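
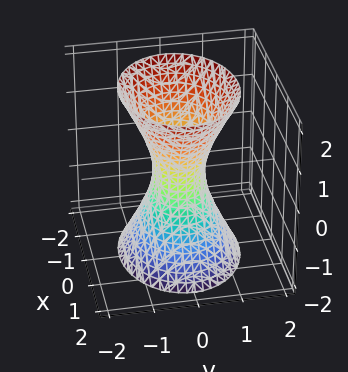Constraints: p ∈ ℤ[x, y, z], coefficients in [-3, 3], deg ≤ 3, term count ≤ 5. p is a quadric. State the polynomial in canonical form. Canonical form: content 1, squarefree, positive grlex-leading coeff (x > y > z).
2*x^2 + 3*y^2 - z^2 - 1

First, the degree is 2 — one connected sheet with a waist; a quadric.
Next, symmetries: the x ↦ −x reflection is a symmetry, so x appears only in even powers; the y ↦ −y reflection is a symmetry, so y appears only in even powers; the z ↦ −z reflection is a symmetry, so z appears only in even powers.
Then, from the visible intercepts: it misses every integer gridline on the z-axis.
Finally, together with the visible shape, these determine p as stated.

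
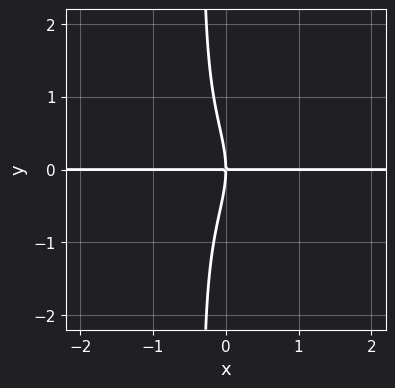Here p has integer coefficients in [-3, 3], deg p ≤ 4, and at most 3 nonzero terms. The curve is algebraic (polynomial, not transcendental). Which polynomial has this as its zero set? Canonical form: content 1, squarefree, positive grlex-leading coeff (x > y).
3*x*y^3 + y^3 + 3*x*y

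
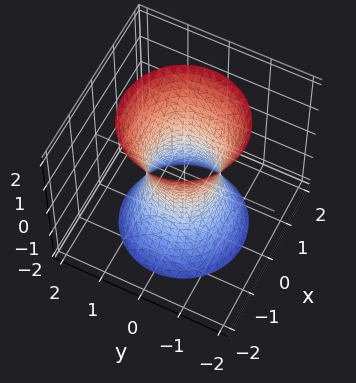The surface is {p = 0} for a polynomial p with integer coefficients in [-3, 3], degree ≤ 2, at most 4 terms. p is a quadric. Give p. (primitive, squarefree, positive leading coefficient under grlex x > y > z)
3*x^2 + 3*y^2 - z^2 - 2

deg p = 2. An hourglass — one-sheet hyperboloid; a quadric.
By symmetry, the surface is invariant under rotation about z: p = q(x² + y², z); the z ↦ −z reflection is a symmetry, so z appears only in even powers.
Observable constraints: it misses every integer gridline on the z-axis; a circular section at z = 2 has radius between 1 and 2.
The integer polynomial consistent with all of this is the stated p.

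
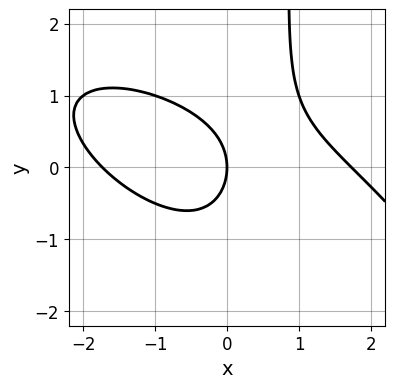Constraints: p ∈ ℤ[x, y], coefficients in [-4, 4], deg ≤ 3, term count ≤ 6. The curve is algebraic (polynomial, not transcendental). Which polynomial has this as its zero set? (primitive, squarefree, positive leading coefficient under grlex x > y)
1. The degree is 3 — a generic line meets the curve in up to 3 points.
2. Observable constraints: it meets the x-axis at x = 0 (among the integer gridlines); it crosses the y-axis at the gridline y = 0.
3. Assembling these constraints gives the stated polynomial.

x^3 + 2*x^2*y + 2*x*y^2 - 2*y^2 - 3*x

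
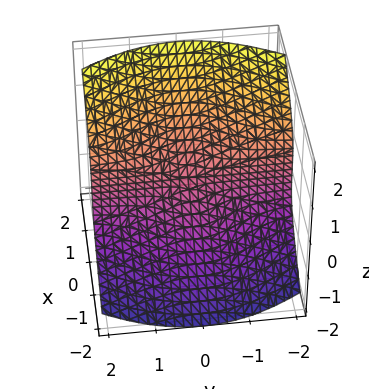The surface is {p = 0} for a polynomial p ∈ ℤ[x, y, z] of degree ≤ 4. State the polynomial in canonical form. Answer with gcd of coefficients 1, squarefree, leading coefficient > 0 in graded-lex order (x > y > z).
x^3 + x*y^2 - z^3

(a) The degree is 3 — no degree-2 surface has this shape.
(b) From the axis intercepts and sections: it meets the z-axis at z = 0 (among the integer gridlines); one x-axis crossing is at x = 0; the visible y-axis segment lies entirely on the surface.
(c) Assembling these constraints gives the stated polynomial.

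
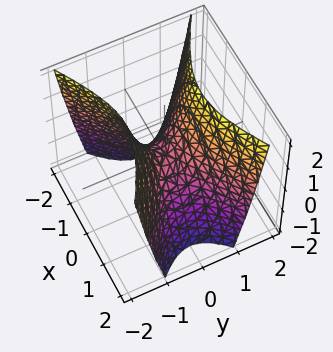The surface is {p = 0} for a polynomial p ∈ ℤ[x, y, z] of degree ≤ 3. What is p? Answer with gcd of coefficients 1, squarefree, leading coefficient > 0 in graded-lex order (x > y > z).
(a) The degree is 2 — a hyperbolic paraboloid; a quadric.
(b) Symmetries: it's symmetric under x → −x, forcing even powers of x; mirror symmetry y ↦ −y ⇒ only even powers of y.
(c) Against the integer gridlines: one y-axis crossing is at y = 0; one z-axis crossing is at z = 0.
(d) Assembling these constraints gives the stated polynomial.

x^2 - 2*y^2 + z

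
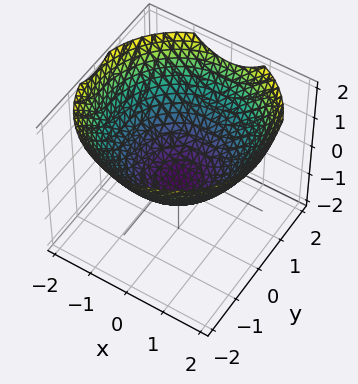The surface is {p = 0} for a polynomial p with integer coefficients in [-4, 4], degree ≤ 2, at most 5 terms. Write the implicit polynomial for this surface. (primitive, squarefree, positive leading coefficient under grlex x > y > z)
x^2 + y^2 - 2*z - 1

(a) The degree is 2 — the shape is more complex than any degree-1 surface.
(b) Symmetries: the z-axis is an axis of rotation, so x and y enter only as x² + y².
(c) Checking where it meets the axes: the x-axis gridline crossings are at x ∈ {-1, 1}; a circular section at z = 0 has radius exactly 1; among the integer gridlines, it crosses the y-axis at y ∈ {-1, 1}.
(d) Together with the visible shape, these determine p as stated.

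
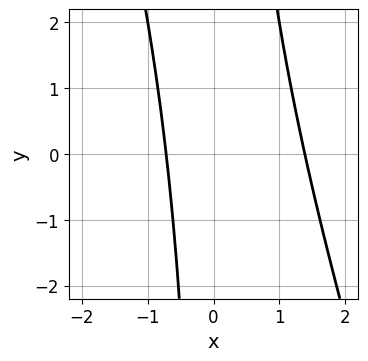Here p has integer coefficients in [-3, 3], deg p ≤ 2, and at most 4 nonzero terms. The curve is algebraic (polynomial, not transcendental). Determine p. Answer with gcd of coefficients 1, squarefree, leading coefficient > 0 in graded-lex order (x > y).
First, the degree is 2 — a generic line meets the curve in up to 2 points.
Then, observable constraints: it misses every integer gridline on the y-axis.
Finally, putting this together gives p.

3*x^2 + x*y - 2*x - 3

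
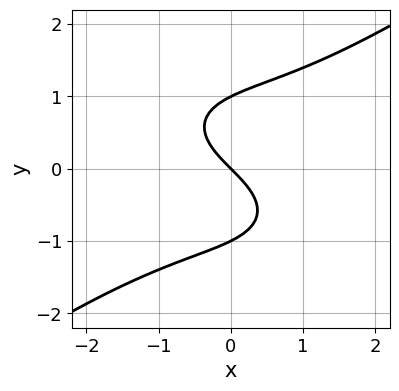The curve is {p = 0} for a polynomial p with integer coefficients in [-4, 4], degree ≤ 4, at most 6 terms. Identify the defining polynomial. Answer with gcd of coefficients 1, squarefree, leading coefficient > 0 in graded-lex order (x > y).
(a) The degree is 3 — the shape is more complex than any degree-2 curve.
(b) Checking where it meets the axes: it meets the x-axis at x = 0 (among the integer gridlines); the y-axis gridline crossings are at y ∈ {-1, 0, 1}.
(c) The integer polynomial consistent with all of this is the stated p.

x^3 - 3*y^3 + 3*x + 3*y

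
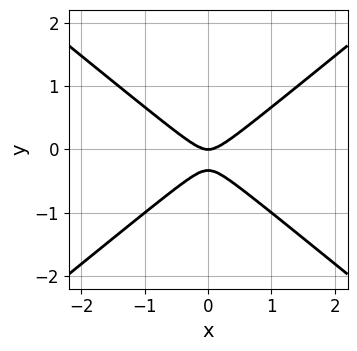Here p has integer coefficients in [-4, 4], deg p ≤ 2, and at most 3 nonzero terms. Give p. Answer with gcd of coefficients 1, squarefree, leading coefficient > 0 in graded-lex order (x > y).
First, the degree is 2 — no degree-1 curve has this shape.
Next, symmetries: it's symmetric under x → −x, forcing even powers of x.
Then, checking where it meets the axes: it crosses the x-axis at the gridline x = 0; one y-axis crossing is at y = 0.
Finally, together with the visible shape, these determine p as stated.

2*x^2 - 3*y^2 - y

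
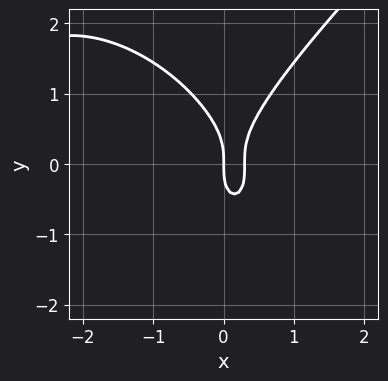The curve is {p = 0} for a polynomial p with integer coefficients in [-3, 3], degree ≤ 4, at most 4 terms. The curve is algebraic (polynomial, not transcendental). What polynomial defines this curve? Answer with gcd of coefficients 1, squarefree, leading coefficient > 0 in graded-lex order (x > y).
(a) The degree is 3 — no degree-2 curve has this shape.
(b) Against the integer gridlines: it crosses the x-axis at the gridline x = 0; one y-axis crossing is at y = 0.
(c) Putting this together gives p.

x^3 - y^3 + 3*x^2 - x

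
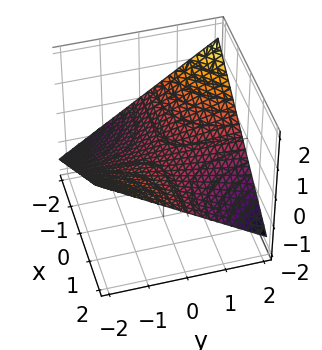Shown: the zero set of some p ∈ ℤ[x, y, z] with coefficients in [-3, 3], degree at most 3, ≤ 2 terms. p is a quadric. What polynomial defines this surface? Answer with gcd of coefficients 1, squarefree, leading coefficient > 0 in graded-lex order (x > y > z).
First, degree: a hyperbolic paraboloid; a quadric, so deg p = 2.
Next, from the visible intercepts: every point of the y-axis in the box is on the surface; one z-axis crossing is at z = 0; every point of the x-axis in the box is on the surface.
Finally, putting this together gives p.

x*y + 3*z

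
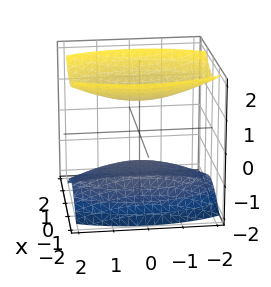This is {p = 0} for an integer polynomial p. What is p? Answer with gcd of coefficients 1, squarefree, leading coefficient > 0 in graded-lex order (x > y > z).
3*x^2 + y^2 - 3*z^2 + 3

The picture has 2 separate pieces. Treating them together as one polynomial.
deg p = 2. Two sheets facing apart; a quadric.
Symmetries: it's symmetric under y → −y, forcing even powers of y; it's symmetric under x → −x, forcing even powers of x; mirror symmetry z ↦ −z ⇒ only even powers of z.
Against the integer gridlines: the surface avoids every integer y-axis point in the box; it misses every integer gridline on the x-axis; among the integer gridlines, it crosses the z-axis at z ∈ {-1, 1}.
Matching integer coefficients to the picture gives p.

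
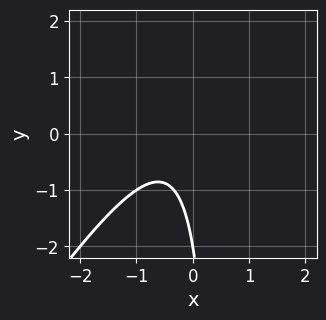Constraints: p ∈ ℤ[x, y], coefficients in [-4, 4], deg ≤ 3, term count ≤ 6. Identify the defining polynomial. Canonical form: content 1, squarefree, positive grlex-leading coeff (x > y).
3*x^2 - 2*x*y + 2*x + y + 2

(a) The degree is 2 — no degree-1 curve has this shape.
(b) Against the integer gridlines: it misses every integer gridline on the x-axis; one y-axis crossing is at y = -2.
(c) The integer polynomial consistent with all of this is the stated p.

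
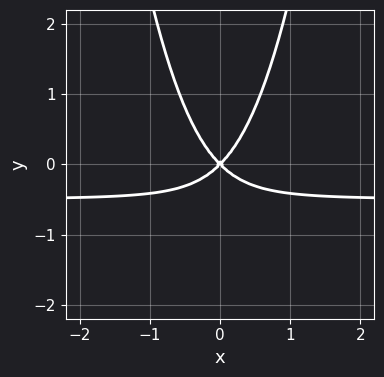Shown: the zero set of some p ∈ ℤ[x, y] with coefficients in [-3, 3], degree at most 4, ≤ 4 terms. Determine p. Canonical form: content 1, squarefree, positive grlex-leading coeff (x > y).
2*x^2*y + x^2 - y^2

Degree: no degree-2 curve has this shape, so deg p = 3.
Symmetries: it's symmetric under x → −x, forcing even powers of x.
Against the integer gridlines: it crosses the x-axis at the gridline x = 0; one y-axis crossing is at y = 0.
Putting this together gives p.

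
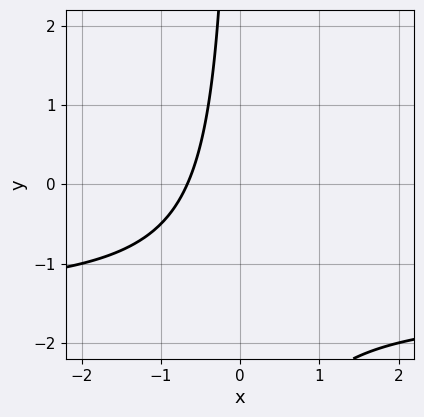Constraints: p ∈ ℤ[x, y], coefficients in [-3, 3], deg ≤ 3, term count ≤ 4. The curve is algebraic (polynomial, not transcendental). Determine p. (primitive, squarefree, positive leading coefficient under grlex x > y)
First, degree: no degree-1 curve has this shape, so deg p = 2.
Next, checking where it meets the axes: it misses every integer gridline on the y-axis.
Finally, assembling these constraints gives the stated polynomial.

2*x*y + 3*x + 2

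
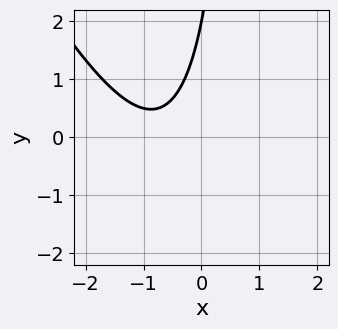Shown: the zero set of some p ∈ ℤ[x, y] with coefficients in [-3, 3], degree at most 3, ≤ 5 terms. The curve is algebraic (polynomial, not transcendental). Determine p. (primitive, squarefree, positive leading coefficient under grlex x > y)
2*x^2 + x*y + 3*x - y + 2

First, the degree is 2 — the shape is more complex than any degree-1 curve.
Then, against the integer gridlines: the curve avoids every integer x-axis point in the box; one y-axis crossing is at y = 2.
Finally, the integer polynomial consistent with all of this is the stated p.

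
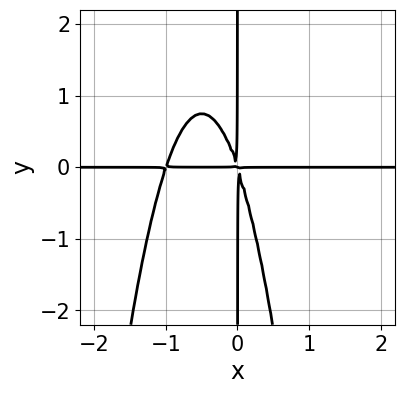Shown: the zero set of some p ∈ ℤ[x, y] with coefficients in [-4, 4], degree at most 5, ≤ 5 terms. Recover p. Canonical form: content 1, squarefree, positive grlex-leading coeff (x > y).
Degree: a generic line meets the curve in up to 4 points, so deg p = 4.
Observable constraints: every point of the y-axis in the box is on the curve; the visible x-axis segment lies entirely on the curve.
The integer polynomial consistent with all of this is the stated p.

3*x^3*y + 3*x^2*y + x*y^2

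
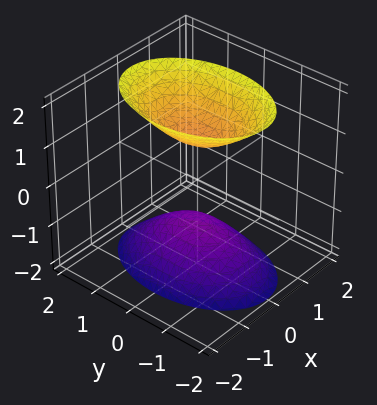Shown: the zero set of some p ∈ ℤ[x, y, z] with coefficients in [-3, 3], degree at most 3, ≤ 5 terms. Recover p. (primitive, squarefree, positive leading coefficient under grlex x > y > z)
2*x^2 + y^2 - z^2 + 1

I count 2 distinct pieces. They look like related sheets of one shape, so recover p as a whole.
deg p = 2. Two sheets facing apart; a quadric.
Symmetries: the y ↦ −y reflection is a symmetry, so y appears only in even powers; it's symmetric under x → −x, forcing even powers of x; mirror symmetry z ↦ −z ⇒ only even powers of z.
From the axis intercepts and sections: it misses every integer gridline on the y-axis; among the integer gridlines, it crosses the z-axis at z ∈ {-1, 1}; no x-intercept at any integer in the box.
Matching integer coefficients to the picture gives p.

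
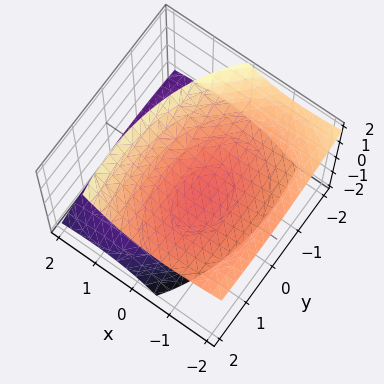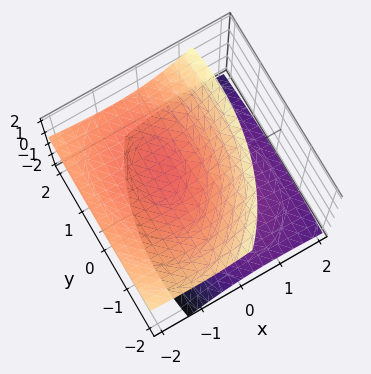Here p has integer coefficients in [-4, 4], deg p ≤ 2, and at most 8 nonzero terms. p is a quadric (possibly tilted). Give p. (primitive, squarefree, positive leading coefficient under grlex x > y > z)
There are 2 components.
deg p = 2.
Observable constraints: it misses every integer gridline on the x-axis; it misses every integer gridline on the y-axis.
Assembling these constraints gives the stated polynomial.

2*x^2 + 3*x*z + y^2 - y*z - 3*z^2 + 2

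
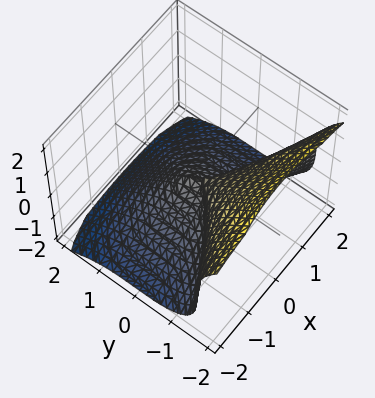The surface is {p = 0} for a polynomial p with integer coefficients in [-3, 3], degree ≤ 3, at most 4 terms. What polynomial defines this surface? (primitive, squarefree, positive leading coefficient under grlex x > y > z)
y^3 + z^3 + x^2

First, deg p = 3. A generic line meets the surface in up to 3 points.
Then, reading off the gridlines: it crosses the y-axis at the gridline y = 0; one x-axis crossing is at x = 0; it meets the z-axis at z = 0 (among the integer gridlines).
Finally, solving for integer coefficients yields p as stated.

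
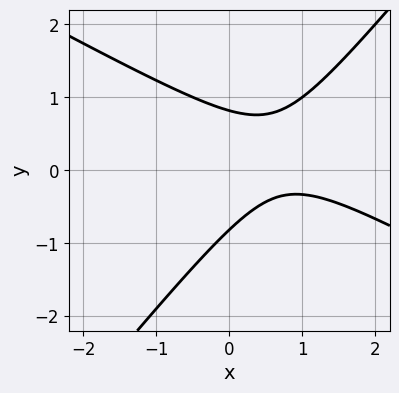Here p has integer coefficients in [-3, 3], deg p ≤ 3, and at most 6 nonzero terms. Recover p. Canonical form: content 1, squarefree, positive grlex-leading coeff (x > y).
2*x^2 + 2*x*y - 3*y^2 - 3*x + 2

(a) deg p = 2.
(b) Checking where it meets the axes: it misses every integer gridline on the x-axis.
(c) Fitting integer coefficients to these (and the overall shape) gives p.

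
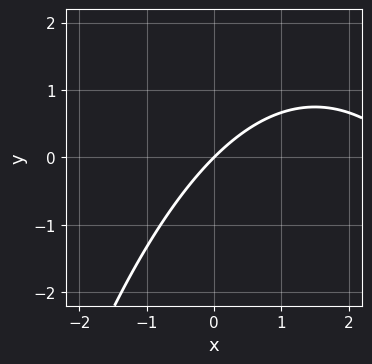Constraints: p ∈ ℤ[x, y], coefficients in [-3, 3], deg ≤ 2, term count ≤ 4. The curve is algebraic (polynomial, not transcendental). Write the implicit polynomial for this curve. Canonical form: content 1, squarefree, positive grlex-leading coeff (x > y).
x^2 - 3*x + 3*y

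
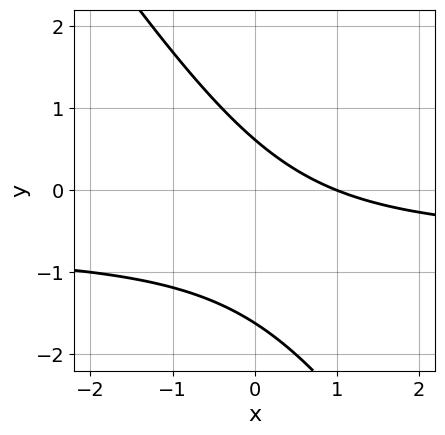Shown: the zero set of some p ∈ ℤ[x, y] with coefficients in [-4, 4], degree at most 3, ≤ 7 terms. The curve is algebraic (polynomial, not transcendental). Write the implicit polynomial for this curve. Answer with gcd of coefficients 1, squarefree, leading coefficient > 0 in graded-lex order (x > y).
(a) Degree: no degree-1 curve has this shape, so deg p = 2.
(b) From the axis intercepts and sections: it meets the x-axis at x = 1 (among the integer gridlines).
(c) These observations pin down the coefficients.

3*x*y + 2*y^2 + 2*x + 2*y - 2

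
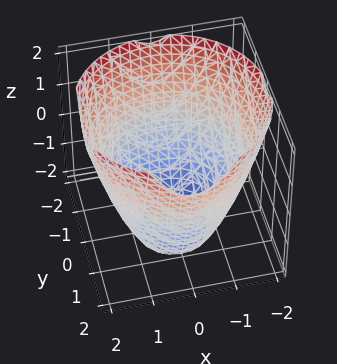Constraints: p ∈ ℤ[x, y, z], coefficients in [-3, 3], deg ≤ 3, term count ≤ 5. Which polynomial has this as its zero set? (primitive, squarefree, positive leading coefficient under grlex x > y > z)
1. The degree is 2 — a generic line meets the surface in up to 2 points.
2. Symmetries: every cross-section ⟂ z is a circle, so x, y appear only via x² + y².
3. From the axis intercepts and sections: the surface avoids every integer z-axis point in the box; a circular section at z = 0 has radius between 1 and 2.
4. Together with the visible shape, these determine p as stated.

x^2 + y^2 - z - 3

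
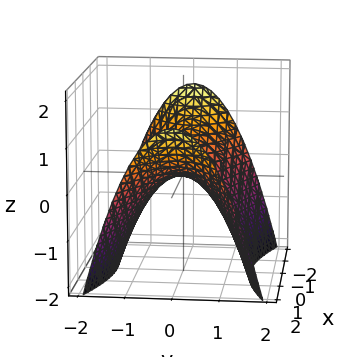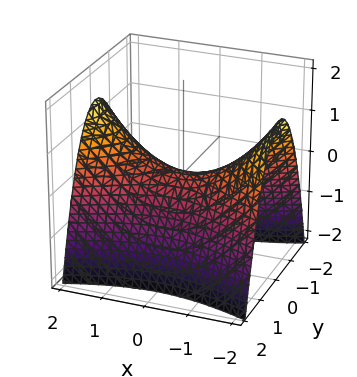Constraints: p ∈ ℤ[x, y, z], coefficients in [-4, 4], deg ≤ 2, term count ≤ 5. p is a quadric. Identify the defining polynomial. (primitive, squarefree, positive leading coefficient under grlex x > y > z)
x^2 - 3*y^2 - 3*z

1. Degree: a saddle surface; a quadric, so deg p = 2.
2. Symmetries: the y ↦ −y reflection is a symmetry, so y appears only in even powers; it's symmetric under x → −x, forcing even powers of x.
3. Reading off the gridlines: it meets the y-axis at y = 0 (among the integer gridlines); one x-axis crossing is at x = 0; it crosses the z-axis at the gridline z = 0.
4. The integer polynomial consistent with all of this is the stated p.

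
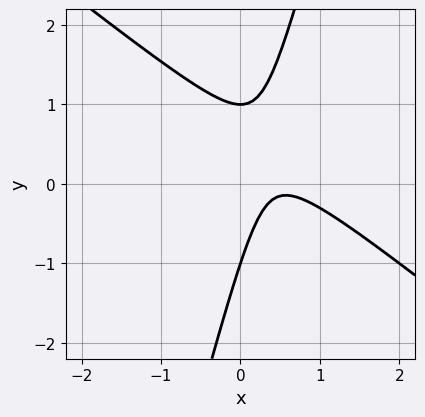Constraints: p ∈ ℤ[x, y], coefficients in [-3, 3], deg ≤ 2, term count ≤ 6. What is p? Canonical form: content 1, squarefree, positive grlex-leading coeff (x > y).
3*x^2 + 3*x*y - y^2 - 3*x + 1

(a) Degree: no degree-1 curve has this shape, so deg p = 2.
(b) Against the integer gridlines: it misses every integer gridline on the x-axis; among the integer gridlines, it crosses the y-axis at y ∈ {-1, 1}.
(c) Assembling these constraints gives the stated polynomial.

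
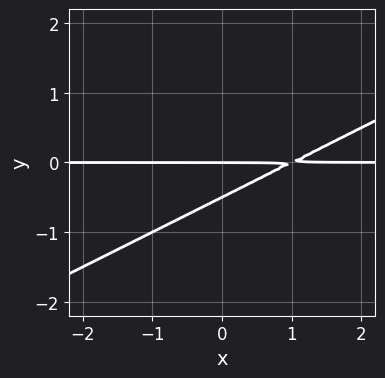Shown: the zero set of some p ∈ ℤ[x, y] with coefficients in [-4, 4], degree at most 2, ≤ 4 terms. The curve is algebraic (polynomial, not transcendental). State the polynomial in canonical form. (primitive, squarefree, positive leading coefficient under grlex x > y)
Degree: a generic line meets the curve in up to 2 points, so deg p = 2.
Against the integer gridlines: it crosses the y-axis at the gridline y = 0; the visible x-axis segment lies entirely on the curve.
Assembling these constraints gives the stated polynomial.

x*y - 2*y^2 - y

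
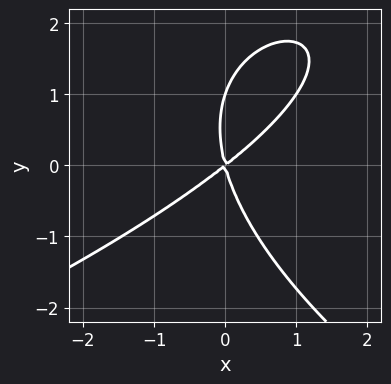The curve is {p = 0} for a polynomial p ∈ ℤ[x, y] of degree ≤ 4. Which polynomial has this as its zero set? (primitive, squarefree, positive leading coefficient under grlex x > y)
y^3 + 3*x^2 - 3*x*y - y^2

First, deg p = 3. The shape is more complex than any degree-2 curve.
Then, reading off the gridlines: it meets the x-axis at x = 0 (among the integer gridlines); the y-axis gridline crossings are at y ∈ {0, 1}.
Finally, together with the visible shape, these determine p as stated.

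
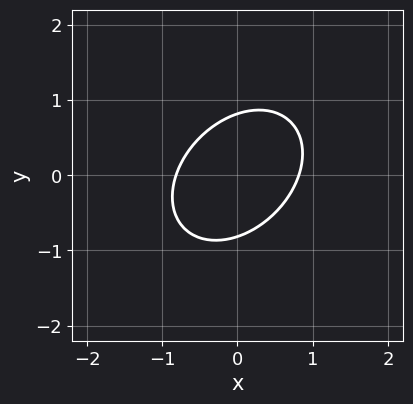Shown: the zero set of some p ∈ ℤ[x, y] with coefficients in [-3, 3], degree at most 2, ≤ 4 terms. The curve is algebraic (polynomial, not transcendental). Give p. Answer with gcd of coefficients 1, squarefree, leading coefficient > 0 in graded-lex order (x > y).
3*x^2 - 2*x*y + 3*y^2 - 2

(a) deg p = 2. No degree-1 curve has this shape.
(b) The integer polynomial consistent with all of this is the stated p.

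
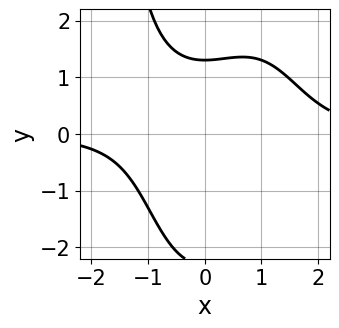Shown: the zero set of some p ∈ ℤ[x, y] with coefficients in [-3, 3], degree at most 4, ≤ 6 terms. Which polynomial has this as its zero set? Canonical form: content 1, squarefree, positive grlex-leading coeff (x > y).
x^3*y - x^2*y + y^2 + y - 3

The degree is 4 — a generic line meets the curve in up to 4 points.
Reading off the gridlines: the curve avoids every integer x-axis point in the box.
Assembling these constraints gives the stated polynomial.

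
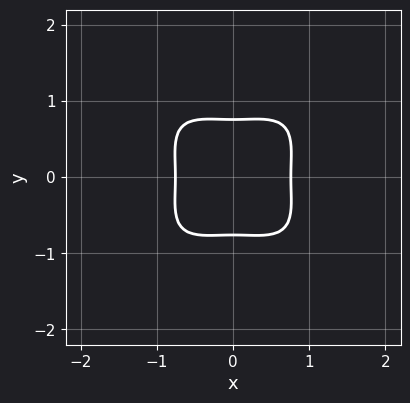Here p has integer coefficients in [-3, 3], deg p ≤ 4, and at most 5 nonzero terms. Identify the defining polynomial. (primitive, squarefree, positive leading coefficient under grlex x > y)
3*x^4 - x^2*y^2 + 3*y^4 - 1

First, the degree is 4 — the shape is more complex than any degree-3 curve.
Next, symmetries: it's symmetric under y → −y, forcing even powers of y; it's symmetric under x → −x, forcing even powers of x.
Finally, solving for integer coefficients yields p as stated.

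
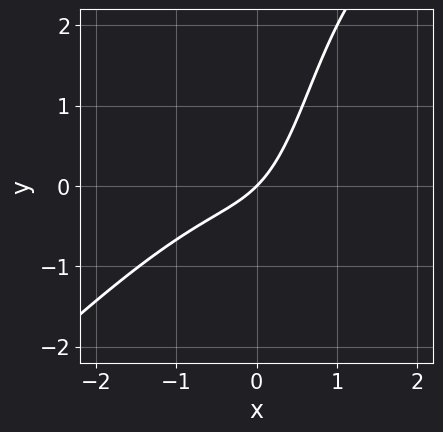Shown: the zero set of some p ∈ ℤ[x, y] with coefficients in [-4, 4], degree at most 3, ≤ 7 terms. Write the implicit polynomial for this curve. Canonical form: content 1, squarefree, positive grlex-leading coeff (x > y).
deg p = 3.
From the visible intercepts: it crosses the y-axis at the gridline y = 0; it meets the x-axis at x = 0 (among the integer gridlines).
Matching integer coefficients to the picture gives p.

x^3 - x^2*y + x*y + x - y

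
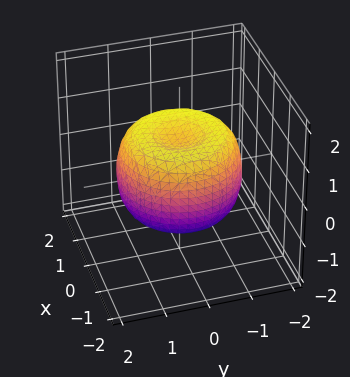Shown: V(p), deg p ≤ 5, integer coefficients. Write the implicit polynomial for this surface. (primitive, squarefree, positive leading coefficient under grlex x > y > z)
2*x^4 + 4*x^2*y^2 + 2*y^4 - 3*x^2 - 3*y^2 + 3*z^2 - 2

First, the degree is 4 — a generic line meets the surface in up to 4 points.
Next, by symmetry, the surface is invariant under rotation about z: p = q(x² + y², z).
Then, reading off the gridlines: a circular section at z = 1 has radius between 0 and 1.
Finally, the integer polynomial consistent with all of this is the stated p.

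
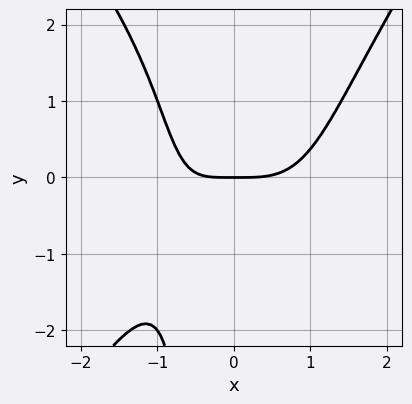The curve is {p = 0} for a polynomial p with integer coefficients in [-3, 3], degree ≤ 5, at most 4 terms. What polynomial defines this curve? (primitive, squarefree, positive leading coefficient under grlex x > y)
(a) Degree: a generic line meets the curve in up to 4 points, so deg p = 4.
(b) From the visible intercepts: one x-axis crossing is at x = 0; one y-axis crossing is at y = 0.
(c) Matching integer coefficients to the picture gives p.

2*x^4 - x^2*y^2 - 2*x*y - 3*y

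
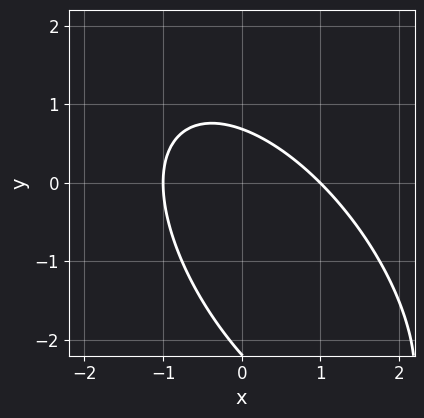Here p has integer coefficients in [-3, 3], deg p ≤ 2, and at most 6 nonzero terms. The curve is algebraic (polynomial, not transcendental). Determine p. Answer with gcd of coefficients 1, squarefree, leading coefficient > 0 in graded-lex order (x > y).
3*x^2 + 3*x*y + 2*y^2 + 3*y - 3

The degree is 2 — the shape is more complex than any degree-1 curve.
Checking where it meets the axes: among the integer gridlines, it crosses the x-axis at x ∈ {-1, 1}.
Putting this together gives p.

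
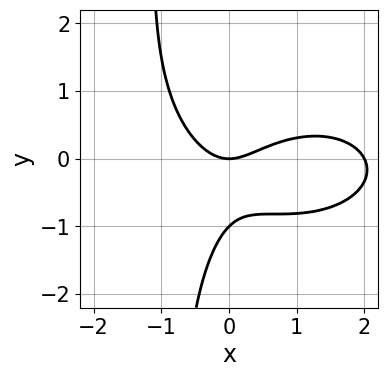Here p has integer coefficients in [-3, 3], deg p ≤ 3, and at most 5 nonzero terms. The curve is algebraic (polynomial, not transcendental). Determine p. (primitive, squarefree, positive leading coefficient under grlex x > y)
x^3 + 2*x*y^2 - 2*x^2 + 2*y^2 + 2*y

deg p = 3.
Reading off the gridlines: the y-axis gridline crossings are at y ∈ {-1, 0}; the x-axis gridline crossings are at x ∈ {0, 2}.
Solving for integer coefficients yields p as stated.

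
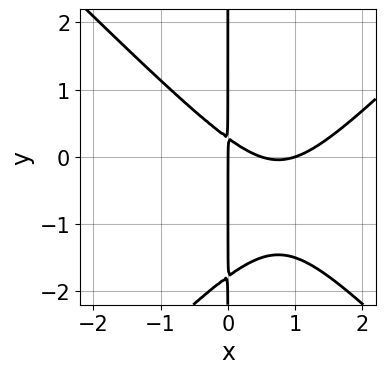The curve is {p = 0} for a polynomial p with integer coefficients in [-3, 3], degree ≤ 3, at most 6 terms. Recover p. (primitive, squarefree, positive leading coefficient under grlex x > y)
(a) Degree: the shape is more complex than any degree-2 curve, so deg p = 3.
(b) Checking where it meets the axes: the x-axis gridline crossings are at x ∈ {0, 1}; the visible y-axis segment lies entirely on the curve.
(c) Putting this together gives p.

2*x^3 - 2*x*y^2 - 3*x^2 - 3*x*y + x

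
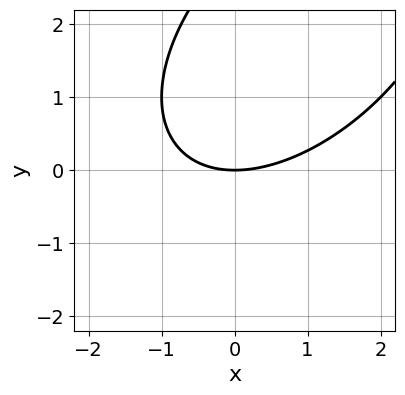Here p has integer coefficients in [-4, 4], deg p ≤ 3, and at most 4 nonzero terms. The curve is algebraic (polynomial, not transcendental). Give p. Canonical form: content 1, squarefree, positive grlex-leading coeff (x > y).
(a) Degree: a generic line meets the curve in up to 2 points, so deg p = 2.
(b) From the axis intercepts and sections: it crosses the x-axis at the gridline x = 0; one y-axis crossing is at y = 0.
(c) Assembling these constraints gives the stated polynomial.

x^2 - x*y + y^2 - 3*y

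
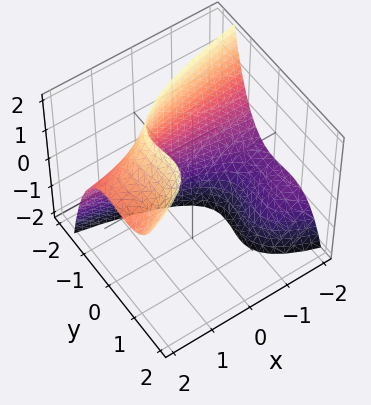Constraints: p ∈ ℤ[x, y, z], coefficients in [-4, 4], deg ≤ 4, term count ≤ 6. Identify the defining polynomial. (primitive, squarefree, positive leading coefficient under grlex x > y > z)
y^3 - x*z - y^2 + 2

(a) The degree is 3 — no degree-2 surface has this shape.
(b) Reading off the gridlines: no z-intercept at any integer in the box; it misses every integer gridline on the x-axis; it meets the y-axis at y = -1 (among the integer gridlines).
(c) Together with the visible shape, these determine p as stated.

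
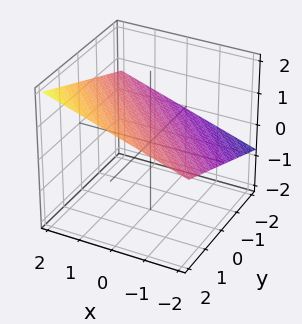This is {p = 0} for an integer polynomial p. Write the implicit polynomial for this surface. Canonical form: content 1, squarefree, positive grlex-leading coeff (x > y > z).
First, the degree is 1 — every cross-section is a straight line — this is a plane.
Next, reading off the gridlines: it crosses the x-axis at the gridline x = -2; one y-axis crossing is at y = -2.
Finally, assembling these constraints gives the stated polynomial.

x + y - 3*z + 2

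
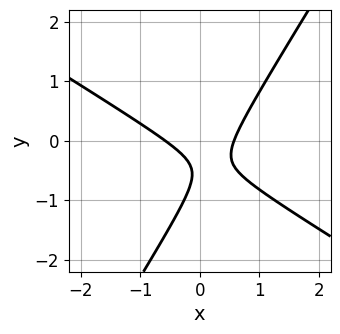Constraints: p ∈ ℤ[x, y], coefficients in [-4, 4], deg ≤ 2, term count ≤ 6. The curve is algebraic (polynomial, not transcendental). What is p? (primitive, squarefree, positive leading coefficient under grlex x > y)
3*x^2 + 3*x*y - 3*y^2 - 3*y - 1

First, deg p = 2.
Then, reading off the gridlines: the curve avoids every integer y-axis point in the box.
Finally, assembling these constraints gives the stated polynomial.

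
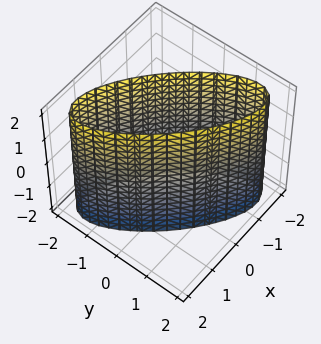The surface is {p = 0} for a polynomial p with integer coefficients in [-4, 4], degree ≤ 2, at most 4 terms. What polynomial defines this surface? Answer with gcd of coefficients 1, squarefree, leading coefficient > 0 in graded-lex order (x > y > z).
2*x^2 + 3*x*y + 2*y^2 - 3

(a) Degree: no degree-1 surface has this shape, so deg p = 2.
(b) From the axis intercepts and sections: no z-intercept at any integer in the box.
(c) Together with the visible shape, these determine p as stated.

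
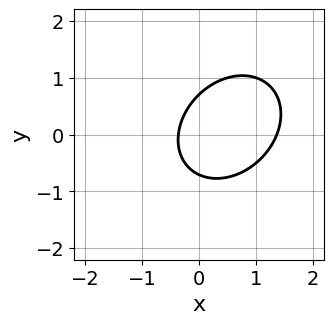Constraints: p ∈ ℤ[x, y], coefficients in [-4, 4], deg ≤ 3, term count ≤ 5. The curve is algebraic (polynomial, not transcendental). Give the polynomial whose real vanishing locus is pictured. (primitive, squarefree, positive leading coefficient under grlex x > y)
Degree: a generic line meets the curve in up to 2 points, so deg p = 2.
Solving for integer coefficients yields p as stated.

2*x^2 - x*y + 2*y^2 - 2*x - 1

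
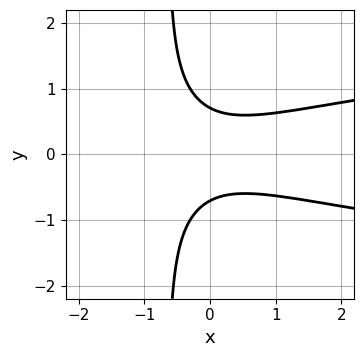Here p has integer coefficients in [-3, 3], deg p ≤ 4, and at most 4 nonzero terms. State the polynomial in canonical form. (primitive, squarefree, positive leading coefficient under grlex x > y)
First, the degree is 3 — the shape is more complex than any degree-2 curve.
Next, symmetries: the y ↦ −y reflection is a symmetry, so y appears only in even powers.
Next, checking where it meets the axes: no x-intercept at any integer in the box.
Finally, together with the visible shape, these determine p as stated.

3*x*y^2 - x^2 + 2*y^2 - 1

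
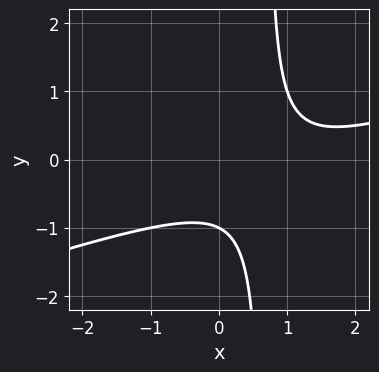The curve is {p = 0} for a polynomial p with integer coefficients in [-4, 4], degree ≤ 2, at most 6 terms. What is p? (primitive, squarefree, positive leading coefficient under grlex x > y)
deg p = 2. The shape is more complex than any degree-1 curve.
Checking where it meets the axes: it crosses the y-axis at the gridline y = -1; it misses every integer gridline on the x-axis.
Solving for integer coefficients yields p as stated.

x^2 - 3*x*y - 2*x + 2*y + 2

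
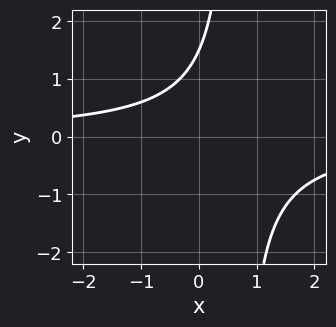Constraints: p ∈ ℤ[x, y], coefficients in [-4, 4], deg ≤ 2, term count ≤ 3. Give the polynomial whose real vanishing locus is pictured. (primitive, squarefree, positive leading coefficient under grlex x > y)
3*x*y - 2*y + 3

(a) Degree: no degree-1 curve has this shape, so deg p = 2.
(b) From the axis intercepts and sections: no x-intercept at any integer in the box.
(c) Solving for integer coefficients yields p as stated.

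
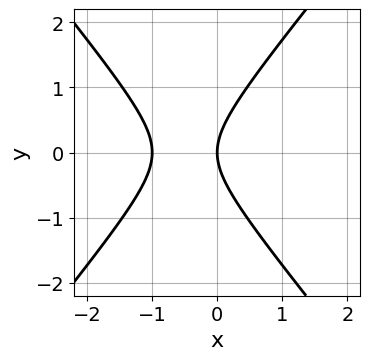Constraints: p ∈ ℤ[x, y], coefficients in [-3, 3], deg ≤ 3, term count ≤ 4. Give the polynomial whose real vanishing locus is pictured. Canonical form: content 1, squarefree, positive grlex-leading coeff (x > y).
3*x^2 - 2*y^2 + 3*x

1. deg p = 2. No degree-1 curve has this shape.
2. Symmetries: it's symmetric under y → −y, forcing even powers of y.
3. From the visible intercepts: among the integer gridlines, it crosses the x-axis at x ∈ {-1, 0}; it crosses the y-axis at the gridline y = 0.
4. Matching integer coefficients to the picture gives p.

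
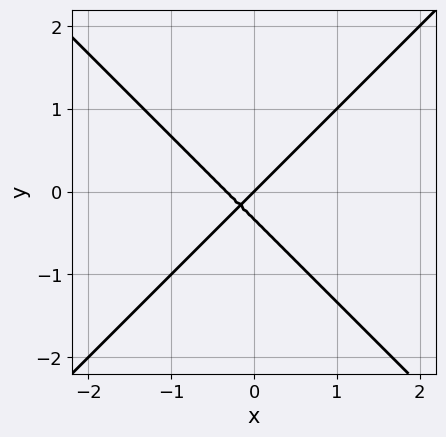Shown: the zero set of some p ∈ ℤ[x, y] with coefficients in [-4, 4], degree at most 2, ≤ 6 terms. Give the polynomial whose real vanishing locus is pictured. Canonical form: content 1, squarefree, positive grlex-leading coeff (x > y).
3*x^2 - 3*y^2 + x - y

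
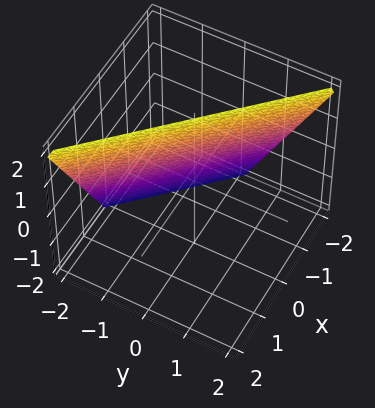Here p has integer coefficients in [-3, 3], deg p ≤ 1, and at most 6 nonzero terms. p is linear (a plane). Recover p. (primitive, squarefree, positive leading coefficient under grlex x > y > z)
2*x + 2*y - z + 2

First, degree: the surface is flat (a plane), so deg p = 1.
Then, reading off the gridlines: it meets the z-axis at z = 2 (among the integer gridlines); one x-axis crossing is at x = -1; it meets the y-axis at y = -1 (among the integer gridlines).
Finally, fitting integer coefficients to these (and the overall shape) gives p.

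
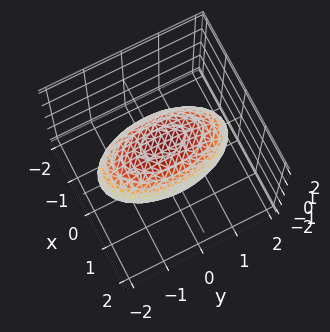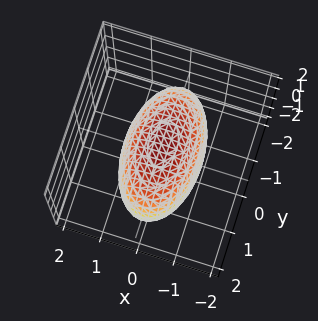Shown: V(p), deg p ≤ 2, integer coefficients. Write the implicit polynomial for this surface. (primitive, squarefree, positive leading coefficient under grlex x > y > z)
Degree: a closed, bounded, convex surface; a quadric, so deg p = 2.
Symmetries: the y ↦ −y reflection is a symmetry, so y appears only in even powers; the x ↦ −x reflection is a symmetry, so x appears only in even powers; mirror symmetry z ↦ −z ⇒ only even powers of z.
Reading off the gridlines: among the integer gridlines, it crosses the x-axis at x ∈ {-1, 1}.
Solving for integer coefficients yields p as stated.

3*x^2 + y^2 + 2*z^2 - 3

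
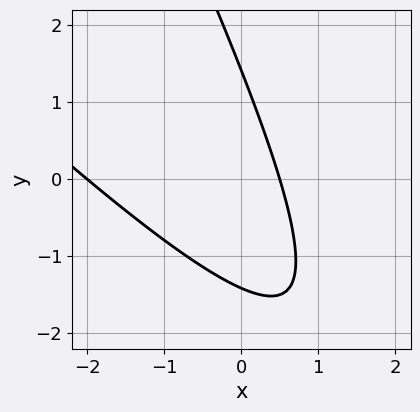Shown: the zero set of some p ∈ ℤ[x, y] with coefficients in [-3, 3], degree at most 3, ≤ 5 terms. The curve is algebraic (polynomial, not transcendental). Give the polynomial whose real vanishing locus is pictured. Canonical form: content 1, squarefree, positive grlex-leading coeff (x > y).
(a) Degree: no degree-1 curve has this shape, so deg p = 2.
(b) From the visible intercepts: it meets the x-axis at x = -2 (among the integer gridlines).
(c) Assembling these constraints gives the stated polynomial.

2*x^2 + 3*x*y + y^2 + 3*x - 2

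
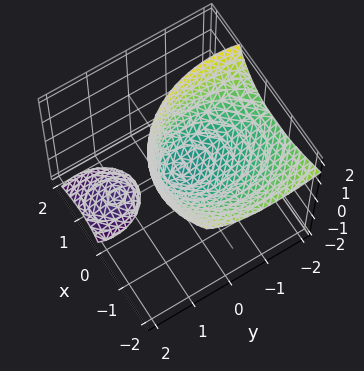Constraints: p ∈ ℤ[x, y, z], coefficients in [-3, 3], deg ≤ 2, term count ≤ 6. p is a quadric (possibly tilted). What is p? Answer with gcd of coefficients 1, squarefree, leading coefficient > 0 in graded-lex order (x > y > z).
3*x^2 + 3*x*z + 2*y^2 + 3*y*z - 3*z

I count 2 distinct pieces. Treating them together as one polynomial.
The degree is 2 — no degree-1 surface has this shape.
From the visible intercepts: it meets the z-axis at z = 0 (among the integer gridlines); it crosses the x-axis at the gridline x = 0.
Putting this together gives p.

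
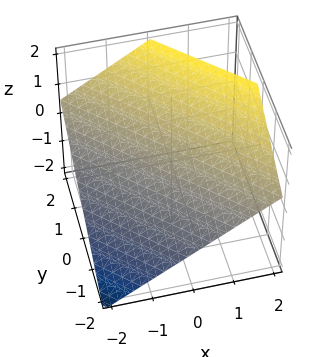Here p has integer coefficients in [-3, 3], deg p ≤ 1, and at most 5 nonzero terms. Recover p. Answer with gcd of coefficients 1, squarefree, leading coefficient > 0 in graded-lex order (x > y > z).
2*x + 2*y - 3*z + 2

deg p = 1.
Against the integer gridlines: it meets the x-axis at x = -1 (among the integer gridlines); one y-axis crossing is at y = -1.
These observations pin down the coefficients.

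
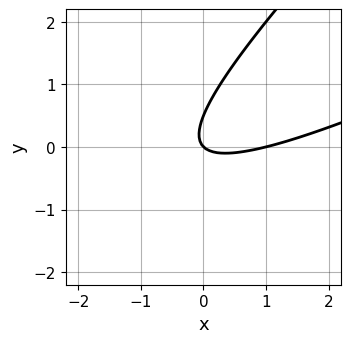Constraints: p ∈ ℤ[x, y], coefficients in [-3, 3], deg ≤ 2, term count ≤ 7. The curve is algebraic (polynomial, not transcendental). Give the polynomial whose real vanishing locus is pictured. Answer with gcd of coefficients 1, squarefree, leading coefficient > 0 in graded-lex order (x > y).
x^2 - 3*x*y + 2*y^2 - x - y

(a) Degree: the shape is more complex than any degree-1 curve, so deg p = 2.
(b) Reading off the gridlines: the x-axis gridline crossings are at x ∈ {0, 1}; one y-axis crossing is at y = 0.
(c) Matching integer coefficients to the picture gives p.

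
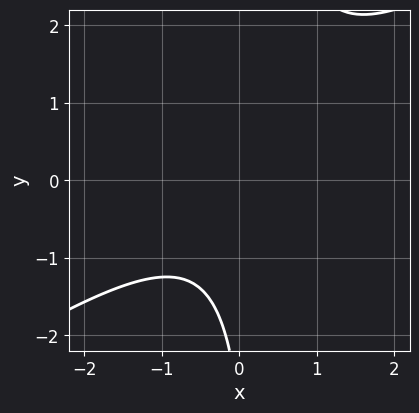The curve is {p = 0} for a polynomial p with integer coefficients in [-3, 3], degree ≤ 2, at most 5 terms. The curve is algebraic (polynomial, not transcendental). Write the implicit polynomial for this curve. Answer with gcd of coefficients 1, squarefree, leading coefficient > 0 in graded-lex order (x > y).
2*x^2 - 3*x*y + y + 3

(a) Degree: no degree-1 curve has this shape, so deg p = 2.
(b) Reading off the gridlines: no y-intercept at any integer in the box; the curve avoids every integer x-axis point in the box.
(c) Fitting integer coefficients to these (and the overall shape) gives p.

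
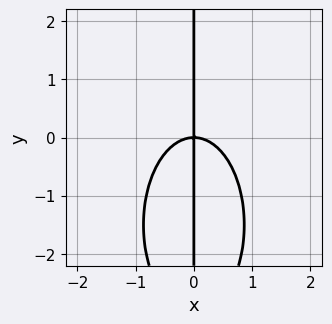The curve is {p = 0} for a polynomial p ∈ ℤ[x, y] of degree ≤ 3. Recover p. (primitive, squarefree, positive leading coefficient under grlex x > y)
3*x^3 + x*y^2 + 3*x*y

Degree: the shape is more complex than any degree-2 curve, so deg p = 3.
Observable constraints: one x-axis crossing is at x = 0; every point of the y-axis in the box is on the curve.
Together with the visible shape, these determine p as stated.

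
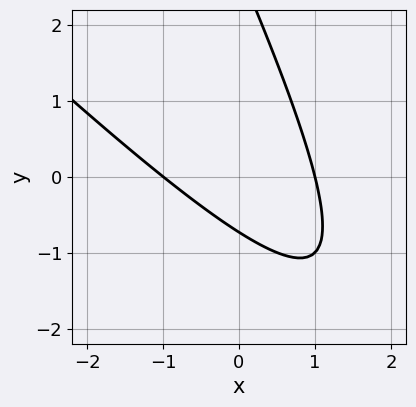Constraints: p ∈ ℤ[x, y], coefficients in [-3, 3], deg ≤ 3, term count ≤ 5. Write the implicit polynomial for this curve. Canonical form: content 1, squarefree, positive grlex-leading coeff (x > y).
2*x^2 + 3*x*y + y^2 - 2*y - 2

Degree: no degree-1 curve has this shape, so deg p = 2.
From the axis intercepts and sections: the x-axis gridline crossings are at x ∈ {-1, 1}.
Fitting integer coefficients to these (and the overall shape) gives p.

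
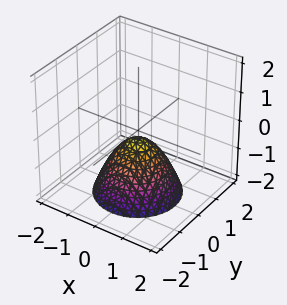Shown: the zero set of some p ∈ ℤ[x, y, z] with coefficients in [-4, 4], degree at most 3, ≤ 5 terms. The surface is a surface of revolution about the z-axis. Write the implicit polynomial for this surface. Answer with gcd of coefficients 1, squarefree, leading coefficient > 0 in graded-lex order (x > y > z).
First, the degree is 2 — the shape is more complex than any degree-1 surface.
Next, symmetries: the z-axis is an axis of rotation, so x and y enter only as x² + y².
Then, against the integer gridlines: it misses every integer gridline on the y-axis; a circular section at z = -1 has radius between 0 and 1; it misses every integer gridline on the x-axis.
Finally, these observations pin down the coefficients.

3*x^2 + 3*y^2 + 3*z + 1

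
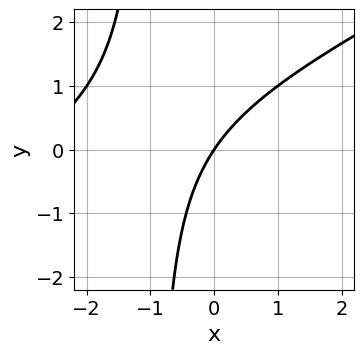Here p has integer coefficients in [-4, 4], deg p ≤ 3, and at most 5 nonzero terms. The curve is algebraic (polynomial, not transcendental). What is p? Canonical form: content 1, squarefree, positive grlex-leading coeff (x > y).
deg p = 2. No degree-1 curve has this shape.
From the visible intercepts: one x-axis crossing is at x = 0; it meets the y-axis at y = 0 (among the integer gridlines).
Putting this together gives p.

x^2 - 2*x*y + 3*x - 2*y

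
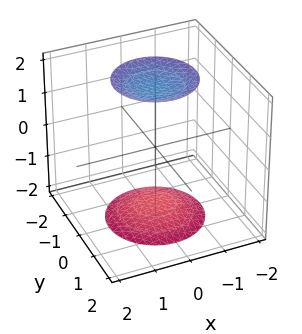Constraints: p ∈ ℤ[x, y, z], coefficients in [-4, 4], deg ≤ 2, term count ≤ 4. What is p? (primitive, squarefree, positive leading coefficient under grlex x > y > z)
First, there are 2 components. They look like related sheets of one shape, so recover p as a whole.
Then, degree: two separate bowl-shaped sheets opening away from each other; a quadric, so deg p = 2.
Then, symmetries: the z-axis is an axis of rotation, so x and y enter only as x² + y²; it's symmetric under z → −z, forcing even powers of z.
Next, against the integer gridlines: the surface avoids every integer x-axis point in the box; it misses every integer gridline on the y-axis.
Finally, the integer polynomial consistent with all of this is the stated p.

x^2 + y^2 - z^2 + 3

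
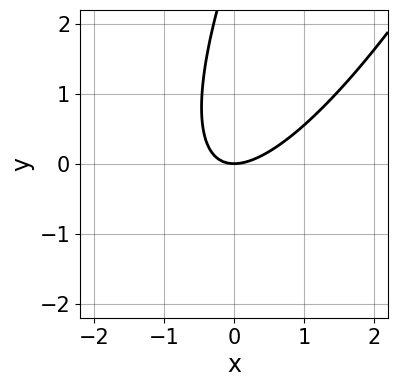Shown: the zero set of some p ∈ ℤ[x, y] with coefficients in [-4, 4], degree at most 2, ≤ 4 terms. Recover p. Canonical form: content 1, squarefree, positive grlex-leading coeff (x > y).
3*x^2 - 3*x*y + y^2 - 3*y

The degree is 2 — a generic line meets the curve in up to 2 points.
From the axis intercepts and sections: it crosses the x-axis at the gridline x = 0; one y-axis crossing is at y = 0.
These observations pin down the coefficients.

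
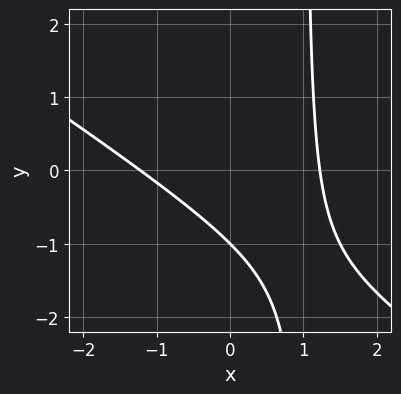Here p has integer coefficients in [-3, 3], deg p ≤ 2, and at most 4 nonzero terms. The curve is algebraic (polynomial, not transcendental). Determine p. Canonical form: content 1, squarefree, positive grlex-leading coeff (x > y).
First, deg p = 2.
Next, observable constraints: one y-axis crossing is at y = -1.
Finally, together with the visible shape, these determine p as stated.

2*x^2 + 3*x*y - 3*y - 3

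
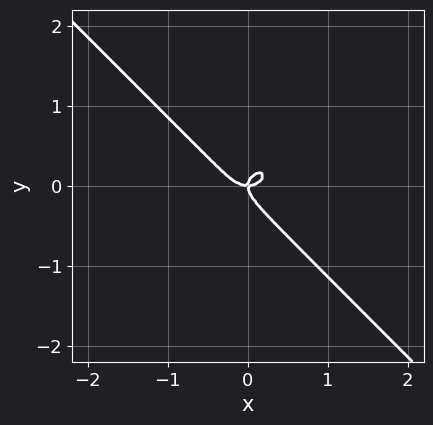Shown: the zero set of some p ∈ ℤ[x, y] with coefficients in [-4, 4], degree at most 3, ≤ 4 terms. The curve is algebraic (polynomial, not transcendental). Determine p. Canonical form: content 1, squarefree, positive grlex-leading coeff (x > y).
2*x^3 + x*y^2 + 3*y^3 - x*y

First, deg p = 3. The shape is more complex than any degree-2 curve.
Next, from the visible intercepts: it crosses the y-axis at the gridline y = 0; it meets the x-axis at x = 0 (among the integer gridlines).
Finally, solving for integer coefficients yields p as stated.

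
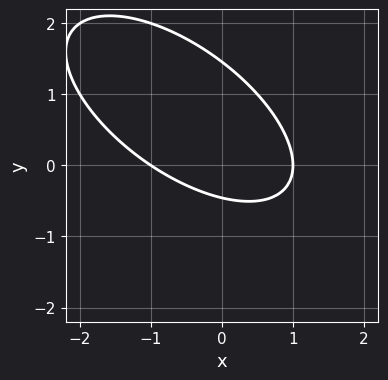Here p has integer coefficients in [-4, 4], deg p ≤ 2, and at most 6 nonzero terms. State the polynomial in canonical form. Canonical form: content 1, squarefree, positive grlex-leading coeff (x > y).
2*x^2 + 3*x*y + 3*y^2 - 3*y - 2

(a) The degree is 2 — no degree-1 curve has this shape.
(b) Checking where it meets the axes: the x-axis gridline crossings are at x ∈ {-1, 1}.
(c) Solving for integer coefficients yields p as stated.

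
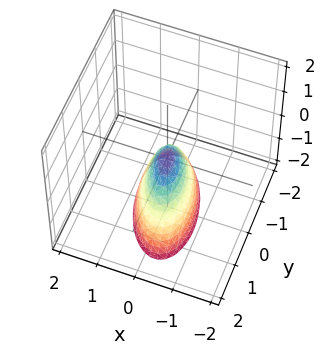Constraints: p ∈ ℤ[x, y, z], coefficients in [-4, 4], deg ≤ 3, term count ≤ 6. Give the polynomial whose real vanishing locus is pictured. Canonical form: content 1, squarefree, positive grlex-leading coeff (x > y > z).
First, the degree is 2 — no degree-1 surface has this shape.
Then, against the integer gridlines: it crosses the z-axis at the gridline z = 0; one y-axis crossing is at y = 0; it crosses the x-axis at the gridline x = 0.
Finally, the integer polynomial consistent with all of this is the stated p.

3*x^2 + x*y + y^2 + z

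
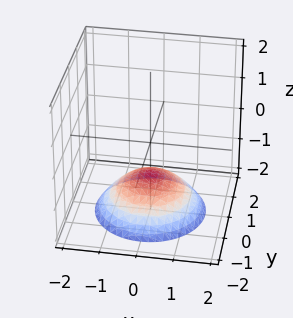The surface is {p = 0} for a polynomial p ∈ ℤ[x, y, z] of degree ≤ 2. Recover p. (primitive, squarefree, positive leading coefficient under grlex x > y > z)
x^2 + y^2 + 2*z + 2

First, degree: no degree-1 surface has this shape, so deg p = 2.
Then, symmetries: the surface is invariant under rotation about z: p = q(x² + y², z).
Then, against the integer gridlines: the surface avoids every integer x-axis point in the box; it misses every integer gridline on the y-axis; it crosses the z-axis at the gridline z = -1.
Finally, these observations pin down the coefficients.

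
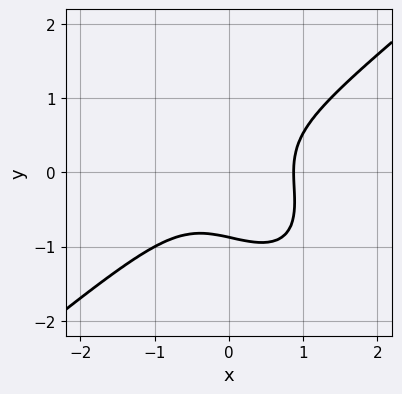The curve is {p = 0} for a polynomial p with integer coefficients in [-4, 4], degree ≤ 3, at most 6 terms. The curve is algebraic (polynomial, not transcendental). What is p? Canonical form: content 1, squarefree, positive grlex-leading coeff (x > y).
(a) The degree is 3 — no degree-2 curve has this shape.
(b) Solving for integer coefficients yields p as stated.

3*x^3 - 2*x*y^2 - 3*y^3 - 2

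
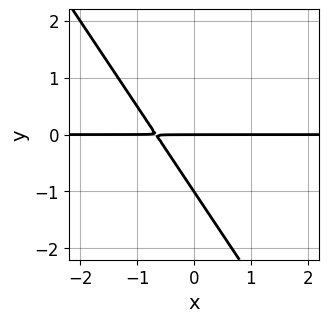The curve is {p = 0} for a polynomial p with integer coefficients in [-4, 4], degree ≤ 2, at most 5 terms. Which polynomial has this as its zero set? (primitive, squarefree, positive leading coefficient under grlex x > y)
(a) The degree is 2 — a generic line meets the curve in up to 2 points.
(b) Against the integer gridlines: every point of the x-axis in the box is on the curve; among the integer gridlines, it crosses the y-axis at y ∈ {-1, 0}.
(c) Solving for integer coefficients yields p as stated.

3*x*y + 2*y^2 + 2*y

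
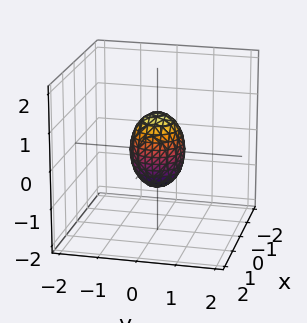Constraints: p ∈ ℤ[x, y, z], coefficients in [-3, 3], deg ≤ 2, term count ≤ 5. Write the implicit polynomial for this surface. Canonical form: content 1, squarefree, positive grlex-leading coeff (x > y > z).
(a) The degree is 2 — a generic line meets the surface in up to 2 points.
(b) Symmetries: the z-axis is an axis of rotation, so x and y enter only as x² + y².
(c) From the axis intercepts and sections: a circular section at z = 0 has radius between 0 and 1; among the integer gridlines, it crosses the z-axis at z ∈ {-1, 1}.
(d) Putting this together gives p.

2*x^2 + 2*y^2 + z^2 - 1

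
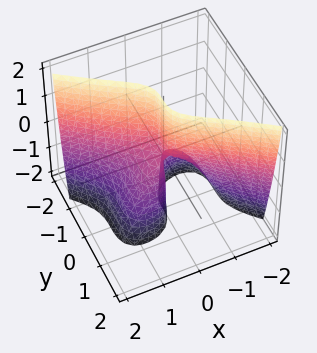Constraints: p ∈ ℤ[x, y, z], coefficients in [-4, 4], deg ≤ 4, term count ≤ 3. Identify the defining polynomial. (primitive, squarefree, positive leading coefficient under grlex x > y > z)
x^3 + 2*y^3 + x*z

Degree: the shape is more complex than any degree-2 surface, so deg p = 3.
Reading off the gridlines: it crosses the y-axis at the gridline y = 0; it crosses the x-axis at the gridline x = 0; every point of the z-axis in the box is on the surface.
Solving for integer coefficients yields p as stated.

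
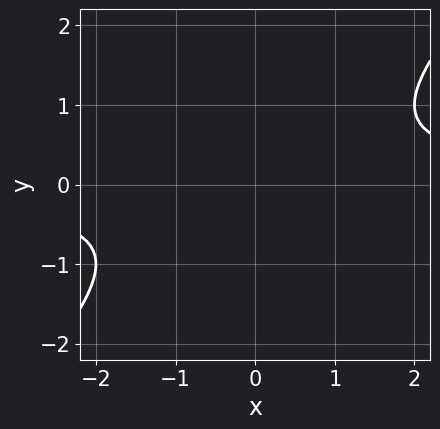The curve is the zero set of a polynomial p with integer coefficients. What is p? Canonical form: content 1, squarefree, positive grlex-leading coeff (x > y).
x*y - y^2 - 1

1. The degree is 2 — the shape is more complex than any degree-1 curve.
2. Checking where it meets the axes: no x-intercept at any integer in the box; it misses every integer gridline on the y-axis.
3. Putting this together gives p.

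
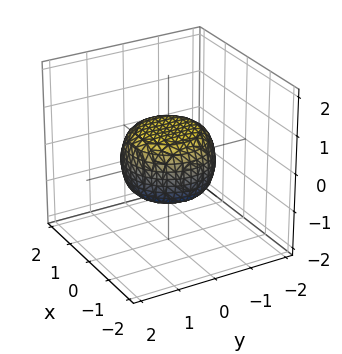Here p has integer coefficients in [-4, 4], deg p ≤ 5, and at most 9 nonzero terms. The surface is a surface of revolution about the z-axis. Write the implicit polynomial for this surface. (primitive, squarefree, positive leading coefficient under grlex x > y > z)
2*x^4 + 4*x^2*y^2 + 2*y^4 - x^2 - y^2 + 3*z^2 - 2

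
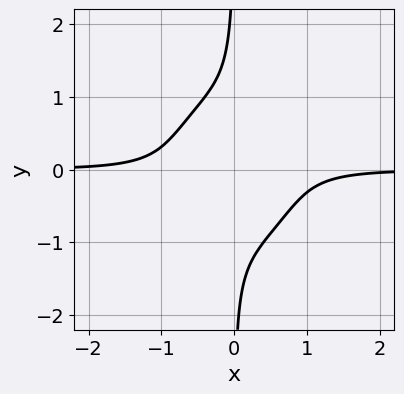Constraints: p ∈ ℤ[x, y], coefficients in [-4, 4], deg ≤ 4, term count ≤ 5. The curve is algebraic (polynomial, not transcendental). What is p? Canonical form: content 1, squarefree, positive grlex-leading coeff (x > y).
3*x^3*y + 2*x*y^3 + 1

1. Degree: no degree-3 curve has this shape, so deg p = 4.
2. Observable constraints: it misses every integer gridline on the x-axis; it misses every integer gridline on the y-axis.
3. Putting this together gives p.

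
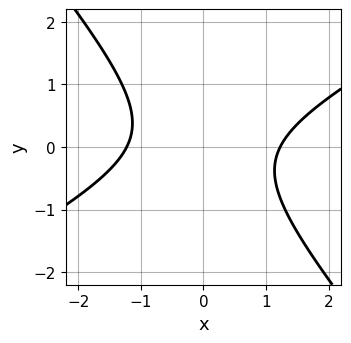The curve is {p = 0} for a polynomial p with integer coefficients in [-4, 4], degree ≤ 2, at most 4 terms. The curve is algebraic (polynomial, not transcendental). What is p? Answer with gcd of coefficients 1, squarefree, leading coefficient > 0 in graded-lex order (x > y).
1. Degree: a generic line meets the curve in up to 2 points, so deg p = 2.
2. Checking where it meets the axes: the curve avoids every integer y-axis point in the box.
3. Solving for integer coefficients yields p as stated.

2*x^2 - 2*x*y - 3*y^2 - 3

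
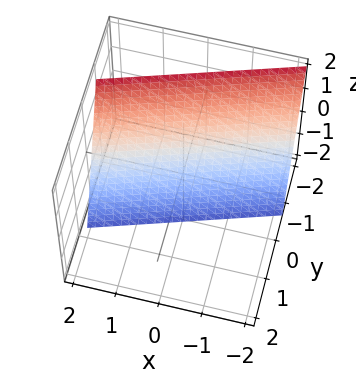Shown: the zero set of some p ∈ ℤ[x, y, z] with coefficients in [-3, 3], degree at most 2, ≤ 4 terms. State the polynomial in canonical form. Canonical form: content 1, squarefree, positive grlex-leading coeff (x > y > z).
x - 3*y - z - 2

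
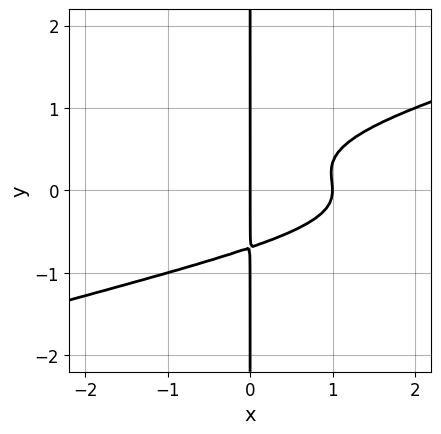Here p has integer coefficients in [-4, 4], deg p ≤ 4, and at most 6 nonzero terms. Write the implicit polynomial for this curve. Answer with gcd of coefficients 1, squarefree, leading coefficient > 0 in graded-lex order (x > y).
First, the degree is 4 — a generic line meets the curve in up to 4 points.
Then, from the visible intercepts: the visible y-axis segment lies entirely on the curve; the x-axis gridline crossings are at x ∈ {0, 1}.
Finally, these observations pin down the coefficients.

x^2*y^2 - 3*x*y^3 + x^2 - x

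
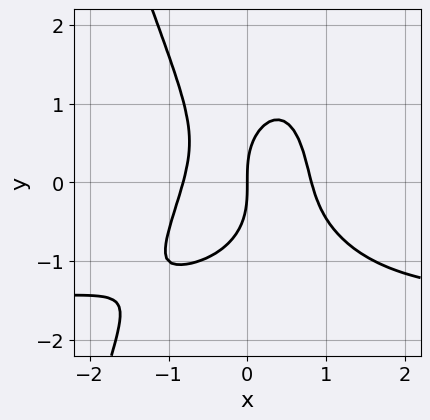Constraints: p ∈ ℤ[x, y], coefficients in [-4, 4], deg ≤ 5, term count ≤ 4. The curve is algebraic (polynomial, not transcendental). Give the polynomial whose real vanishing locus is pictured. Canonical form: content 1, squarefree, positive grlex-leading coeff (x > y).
2*x^3*y + 3*x^3 + y^3 - 2*x

(a) Degree: the shape is more complex than any degree-3 curve, so deg p = 4.
(b) Checking where it meets the axes: it meets the x-axis at x = 0 (among the integer gridlines); it meets the y-axis at y = 0 (among the integer gridlines).
(c) These observations pin down the coefficients.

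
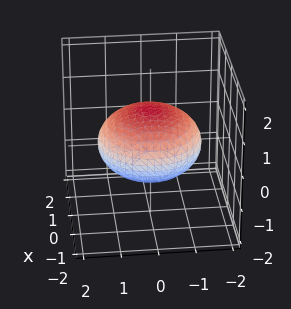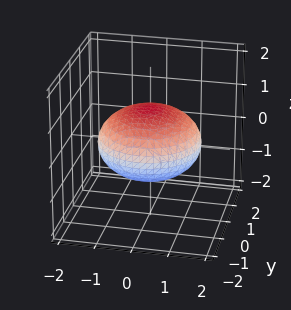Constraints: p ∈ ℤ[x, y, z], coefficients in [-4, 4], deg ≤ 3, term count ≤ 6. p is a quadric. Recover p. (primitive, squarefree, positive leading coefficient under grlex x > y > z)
(a) The degree is 2 — a closed, bounded, convex surface; a quadric.
(b) Symmetry: every cross-section ⟂ z is a circle, so x, y appear only via x² + y²; the z ↦ −z reflection is a symmetry, so z appears only in even powers.
(c) Checking where it meets the axes: among the integer gridlines, it crosses the z-axis at z ∈ {-1, 1}; a circular section at z = 0 has radius between 1 and 2.
(d) The integer polynomial consistent with all of this is the stated p.

x^2 + y^2 + 2*z^2 - 2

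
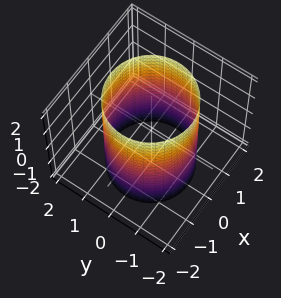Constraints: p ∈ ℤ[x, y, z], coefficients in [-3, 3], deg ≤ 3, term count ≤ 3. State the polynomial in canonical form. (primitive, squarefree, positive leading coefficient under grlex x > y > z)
x^2 + y^2 - 2

1. The degree is 2 — a cylinder; a quadric.
2. Symmetries: mirror symmetry z ↦ −z ⇒ only even powers of z; the z-axis is an axis of rotation, so x and y enter only as x² + y².
3. Observable constraints: no z-intercept at any integer in the box; a circular section at z = 0 has radius between 1 and 2.
4. Fitting integer coefficients to these (and the overall shape) gives p.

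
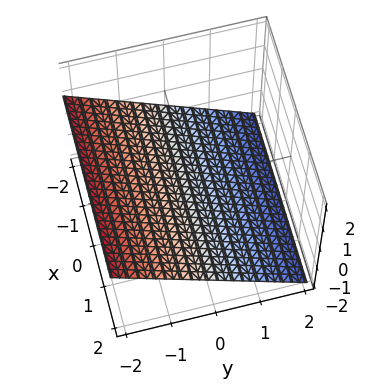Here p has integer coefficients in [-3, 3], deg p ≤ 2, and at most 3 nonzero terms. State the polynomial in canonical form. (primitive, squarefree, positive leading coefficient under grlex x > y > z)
(a) Degree: every cross-section is a straight line — this is a plane, so deg p = 1.
(b) Observable constraints: it crosses the y-axis at the gridline y = -1; no x-intercept at any integer in the box.
(c) Together with the visible shape, these determine p as stated.

2*y + 3*z + 2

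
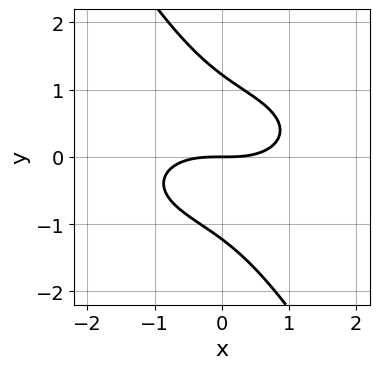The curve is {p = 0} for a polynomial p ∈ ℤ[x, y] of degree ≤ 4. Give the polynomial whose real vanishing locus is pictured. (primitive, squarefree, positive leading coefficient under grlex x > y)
x^3 + 3*x*y^2 + 2*y^3 - 3*y

1. Degree: no degree-2 curve has this shape, so deg p = 3.
2. From the visible intercepts: it meets the y-axis at y = 0 (among the integer gridlines); it crosses the x-axis at the gridline x = 0.
3. Putting this together gives p.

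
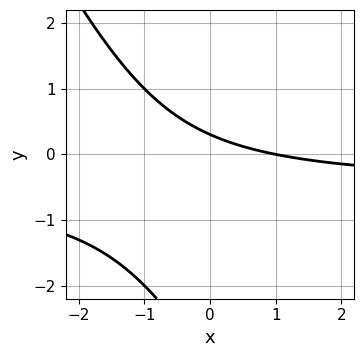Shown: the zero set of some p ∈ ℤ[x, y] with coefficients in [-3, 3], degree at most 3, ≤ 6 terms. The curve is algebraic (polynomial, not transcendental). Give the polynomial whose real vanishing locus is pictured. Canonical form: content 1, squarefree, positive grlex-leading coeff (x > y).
(a) The degree is 2 — no degree-1 curve has this shape.
(b) From the axis intercepts and sections: it meets the x-axis at x = 1 (among the integer gridlines).
(c) The integer polynomial consistent with all of this is the stated p.

2*x*y + y^2 + x + 3*y - 1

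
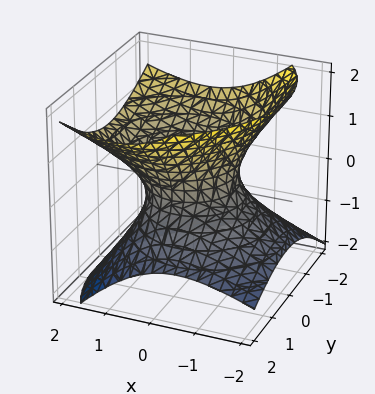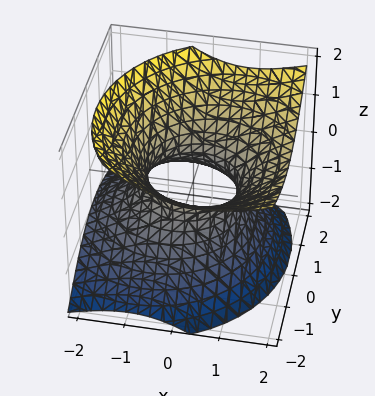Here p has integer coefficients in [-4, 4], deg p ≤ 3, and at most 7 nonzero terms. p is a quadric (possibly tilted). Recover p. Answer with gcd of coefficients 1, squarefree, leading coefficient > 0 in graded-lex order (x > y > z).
(a) deg p = 2.
(b) Reading off the gridlines: among the integer gridlines, it crosses the y-axis at y ∈ {-1, 1}; among the integer gridlines, it crosses the x-axis at x ∈ {-1, 1}; it misses every integer gridline on the z-axis.
(c) Assembling these constraints gives the stated polynomial.

2*x^2 - 2*x*z + 2*y^2 + y*z - 3*z^2 - 2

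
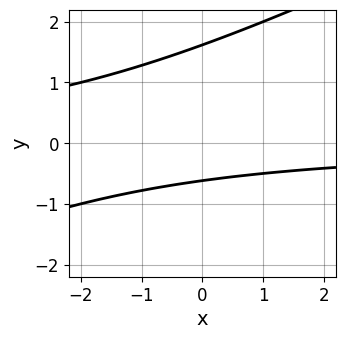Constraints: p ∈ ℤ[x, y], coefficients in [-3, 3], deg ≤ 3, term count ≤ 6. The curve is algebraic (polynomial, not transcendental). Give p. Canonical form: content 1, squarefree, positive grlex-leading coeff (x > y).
x*y - 2*y^2 + 2*y + 2

(a) Degree: a generic line meets the curve in up to 2 points, so deg p = 2.
(b) Checking where it meets the axes: the curve avoids every integer x-axis point in the box.
(c) Matching integer coefficients to the picture gives p.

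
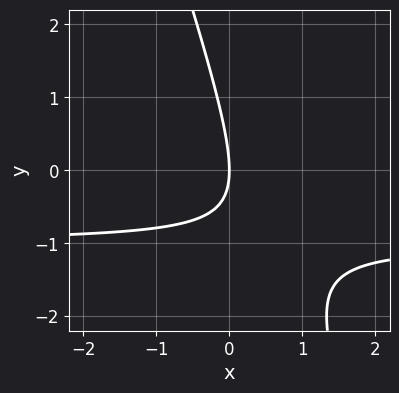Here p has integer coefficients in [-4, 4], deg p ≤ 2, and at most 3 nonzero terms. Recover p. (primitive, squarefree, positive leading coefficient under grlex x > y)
First, deg p = 2. No degree-1 curve has this shape.
Then, observable constraints: it crosses the x-axis at the gridline x = 0; it crosses the y-axis at the gridline y = 0.
Finally, the integer polynomial consistent with all of this is the stated p.

3*x*y + y^2 + 3*x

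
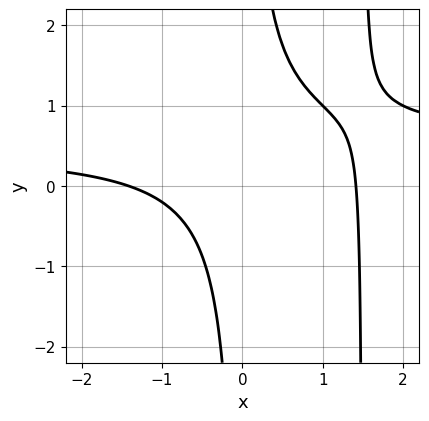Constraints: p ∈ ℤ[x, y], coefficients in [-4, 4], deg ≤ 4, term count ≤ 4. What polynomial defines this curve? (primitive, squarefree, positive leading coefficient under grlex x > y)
2*x^2*y - x^2 - 3*x*y + 2

First, the degree is 3 — a generic line meets the curve in up to 3 points.
Then, from the axis intercepts and sections: it misses every integer gridline on the y-axis.
Finally, matching integer coefficients to the picture gives p.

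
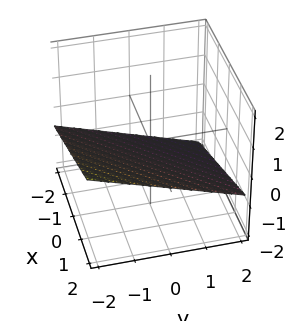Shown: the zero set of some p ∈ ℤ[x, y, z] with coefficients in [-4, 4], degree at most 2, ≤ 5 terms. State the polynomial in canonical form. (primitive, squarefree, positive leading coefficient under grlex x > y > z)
1. The degree is 1 — every cross-section is a straight line — this is a plane.
2. Observable constraints: one x-axis crossing is at x = 2; it crosses the y-axis at the gridline y = -2.
3. These observations pin down the coefficients.

x - y - 3*z - 2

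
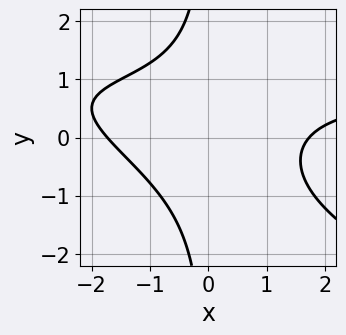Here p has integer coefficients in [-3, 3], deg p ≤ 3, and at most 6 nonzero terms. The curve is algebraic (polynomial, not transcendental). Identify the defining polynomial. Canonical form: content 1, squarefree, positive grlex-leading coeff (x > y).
x^2*y + 2*x*y^2 - x^2 + 3

1. Degree: the shape is more complex than any degree-2 curve, so deg p = 3.
2. Reading off the gridlines: no y-intercept at any integer in the box.
3. Together with the visible shape, these determine p as stated.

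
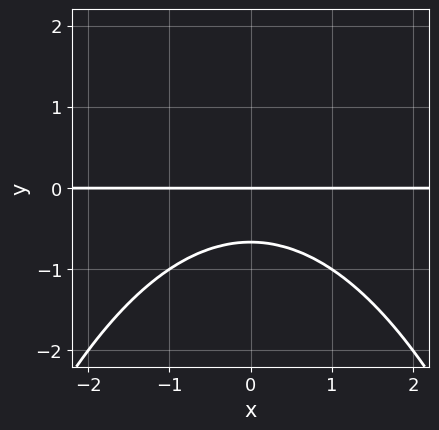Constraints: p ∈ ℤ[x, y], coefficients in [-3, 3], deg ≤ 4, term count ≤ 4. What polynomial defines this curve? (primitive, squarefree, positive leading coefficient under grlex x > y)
x^2*y + 3*y^2 + 2*y

(a) Degree: the shape is more complex than any degree-2 curve, so deg p = 3.
(b) Symmetries: it's symmetric under x → −x, forcing even powers of x.
(c) From the visible intercepts: every point of the x-axis in the box is on the curve; it crosses the y-axis at the gridline y = 0.
(d) Putting this together gives p.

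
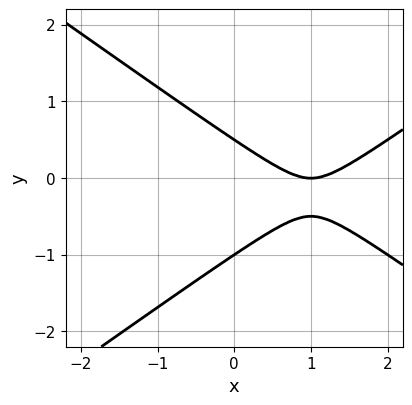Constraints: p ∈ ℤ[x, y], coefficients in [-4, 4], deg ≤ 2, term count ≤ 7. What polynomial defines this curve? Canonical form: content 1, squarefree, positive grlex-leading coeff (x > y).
x^2 - 2*y^2 - 2*x - y + 1

(a) deg p = 2.
(b) From the visible intercepts: one y-axis crossing is at y = -1; it meets the x-axis at x = 1 (among the integer gridlines).
(c) Putting this together gives p.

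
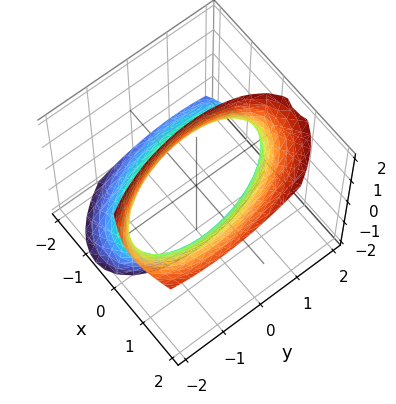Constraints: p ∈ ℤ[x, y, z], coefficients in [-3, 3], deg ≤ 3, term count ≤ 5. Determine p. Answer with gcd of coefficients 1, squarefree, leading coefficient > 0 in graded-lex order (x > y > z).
3*x^2 + x*y - 3*x*z + y^2 - 3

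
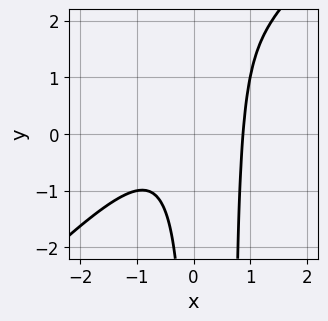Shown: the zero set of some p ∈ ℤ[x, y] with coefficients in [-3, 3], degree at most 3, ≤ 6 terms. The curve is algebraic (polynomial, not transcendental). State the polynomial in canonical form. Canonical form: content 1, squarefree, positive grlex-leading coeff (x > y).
3*x^3 - 3*x^2*y + 2*x*y - 2

The degree is 3 — no degree-2 curve has this shape.
Against the integer gridlines: it misses every integer gridline on the y-axis.
Solving for integer coefficients yields p as stated.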